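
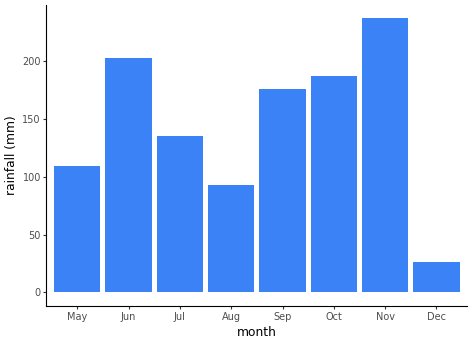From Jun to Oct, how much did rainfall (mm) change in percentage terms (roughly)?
Jun ≈ 200, Oct ≈ 180; (180 − 200) / 200 ≈ -10%.

≈ -10%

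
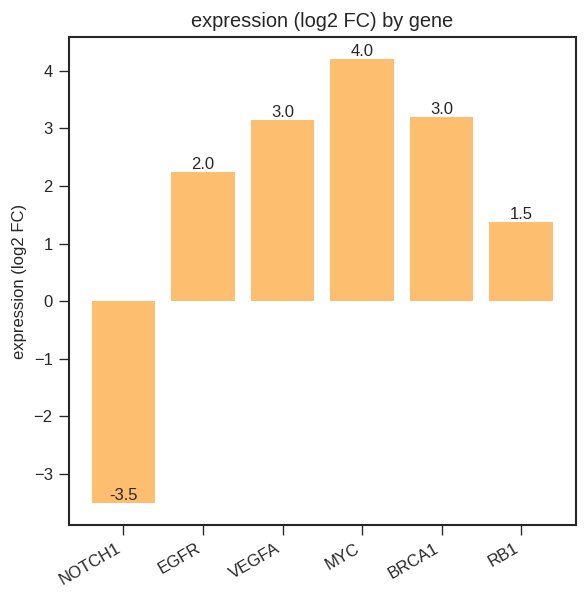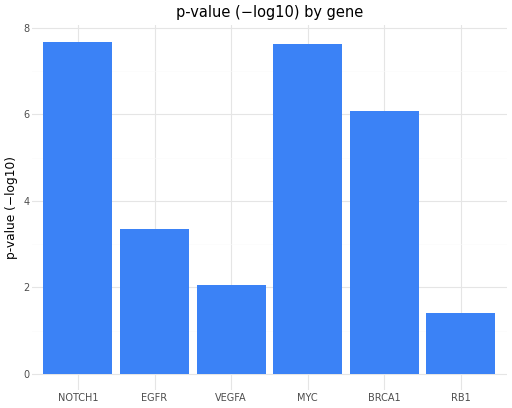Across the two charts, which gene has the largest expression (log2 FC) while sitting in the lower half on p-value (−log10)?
VEGFA

Chart 2 median p-value (−log10) ≈ 5; below-median genes: EGFR, VEGFA, RB1. Among those, VEGFA has the highest expression (log2 FC) (≈ 3).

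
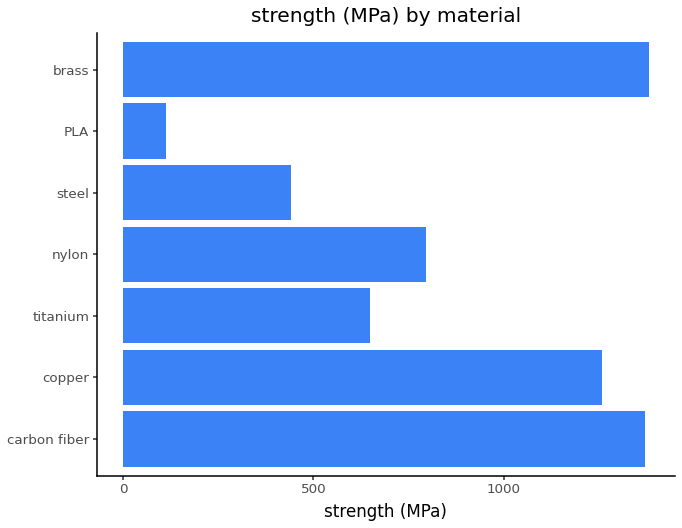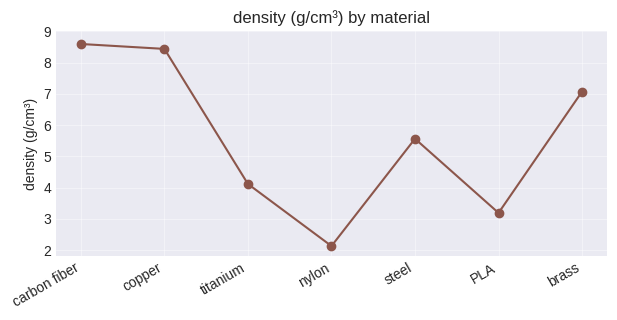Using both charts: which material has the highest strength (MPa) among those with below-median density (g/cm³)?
Chart 2 median density (g/cm³) ≈ 6; below-median materials: titanium, nylon, PLA. Among those, nylon has the highest strength (MPa) (≈ 800).

nylon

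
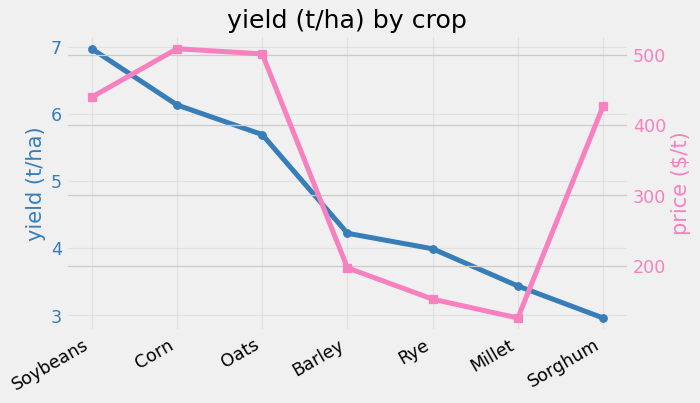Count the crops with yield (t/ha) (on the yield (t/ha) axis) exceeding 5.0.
Above 5.0: Soybeans, Corn, Oats.

3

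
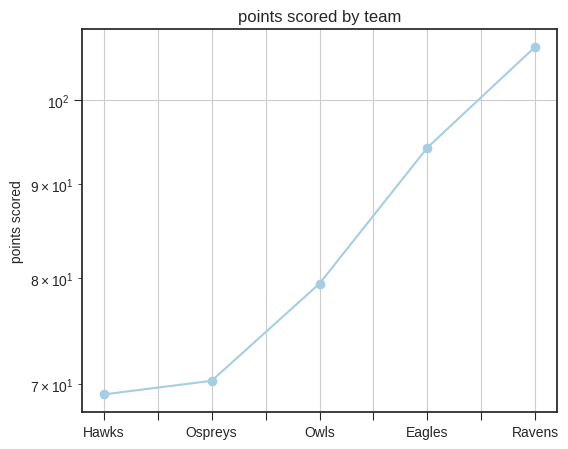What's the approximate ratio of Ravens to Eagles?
≈ 1.11×

Ravens ≈ 105, Eagles ≈ 95; 105/95 ≈ 1.11.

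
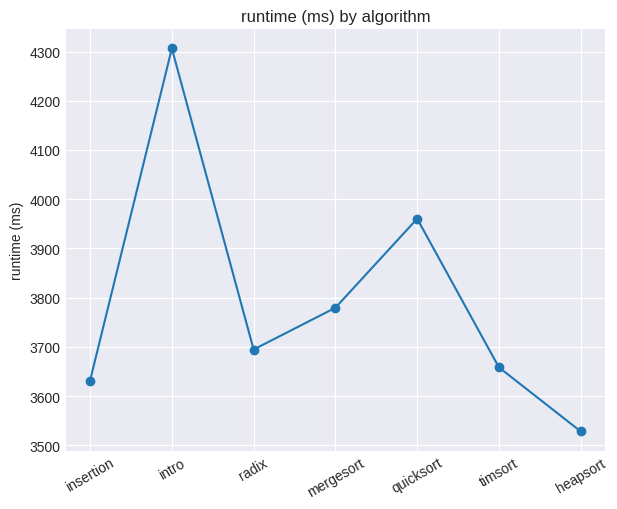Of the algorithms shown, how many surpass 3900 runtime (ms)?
Above 3900: intro, quicksort.

2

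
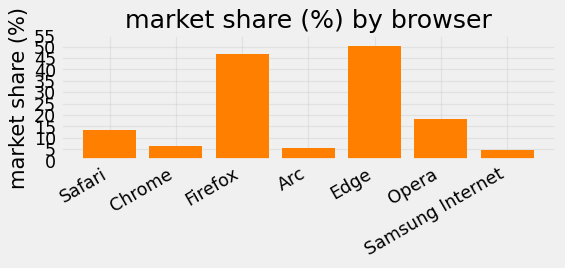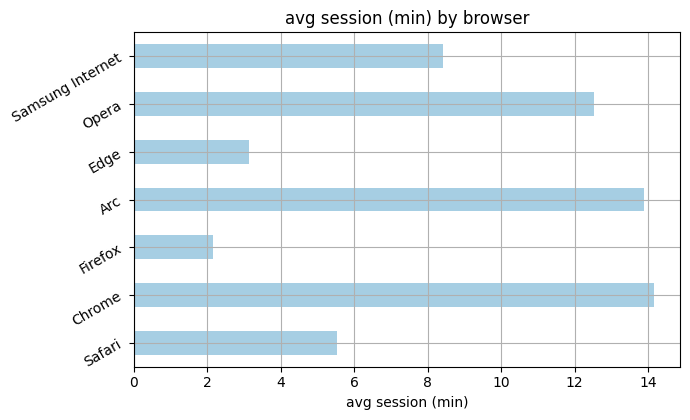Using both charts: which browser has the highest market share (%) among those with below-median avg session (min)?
Edge

Chart 2 median avg session (min) ≈ 8; below-median browsers: Safari, Firefox, Edge. Among those, Edge has the highest market share (%) (≈ 50).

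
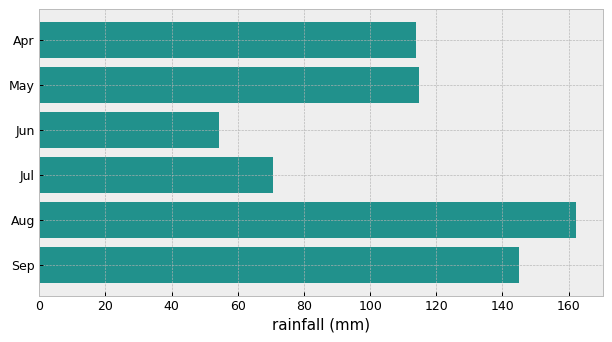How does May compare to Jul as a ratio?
≈ 1.5×

May ≈ 120, Jul ≈ 80; 120/80 ≈ 1.5.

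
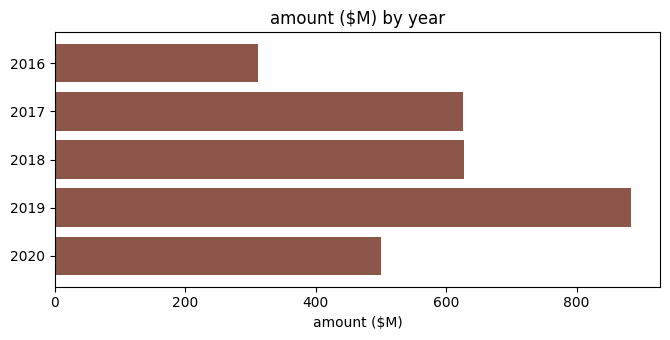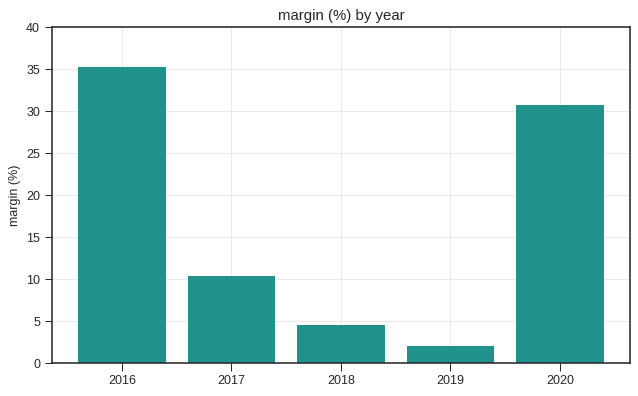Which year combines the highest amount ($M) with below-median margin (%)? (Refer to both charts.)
2019

Chart 2 median margin (%) ≈ 10; below-median years: 2018, 2019. Among those, 2019 has the highest amount ($M) (≈ 900).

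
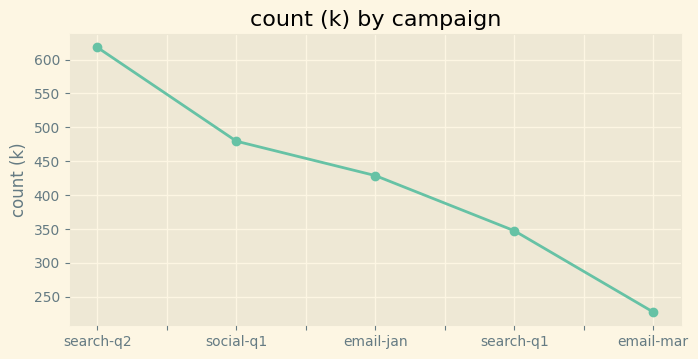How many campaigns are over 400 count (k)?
Above 400: search-q2, social-q1, email-jan.

3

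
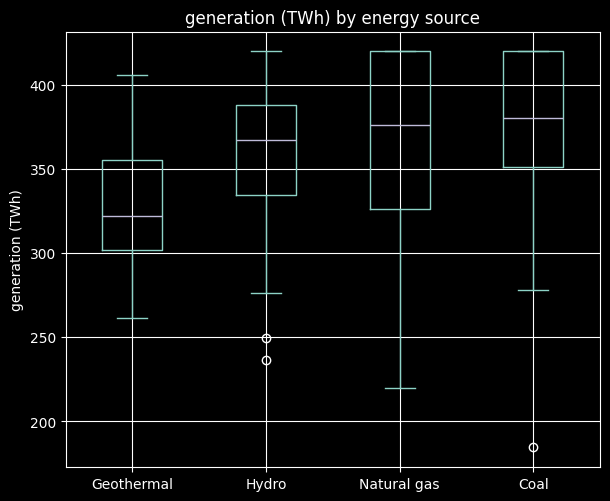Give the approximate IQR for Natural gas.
Q3 ≈ 420, Q1 ≈ 330; IQR ≈ 90.

≈ 90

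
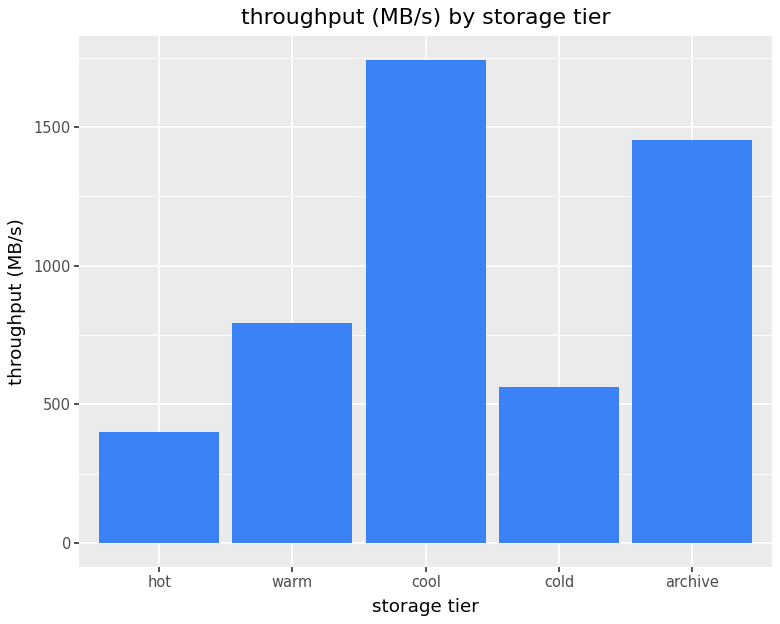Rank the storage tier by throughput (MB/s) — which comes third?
Top 4: cool ≈ 1800, archive ≈ 1400, warm ≈ 800, cold ≈ 600.

warm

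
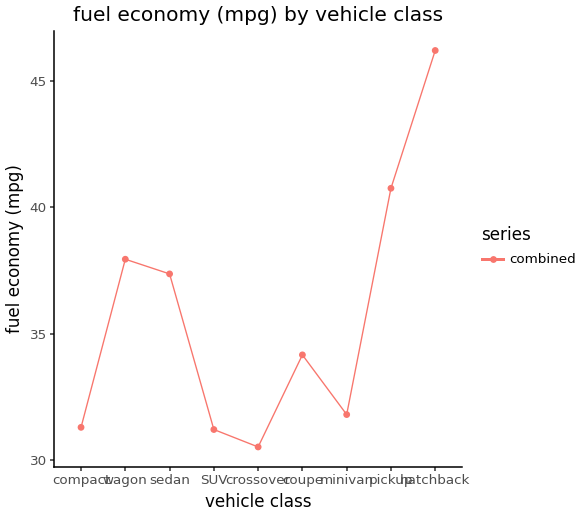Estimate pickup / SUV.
pickup ≈ 40, SUV ≈ 32; 40/32 ≈ 1.25.

≈ 1.25×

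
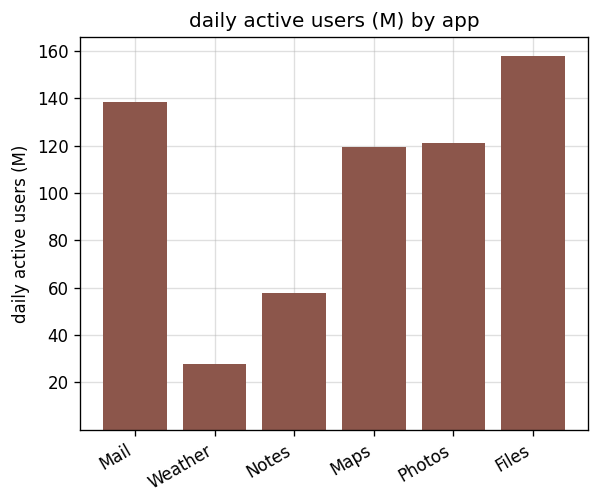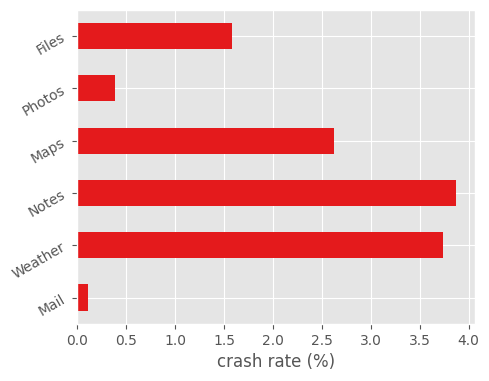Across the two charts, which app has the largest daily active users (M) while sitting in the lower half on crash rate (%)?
Files

Chart 2 median crash rate (%) ≈ 2; below-median apps: Mail, Photos, Files. Among those, Files has the highest daily active users (M) (≈ 160).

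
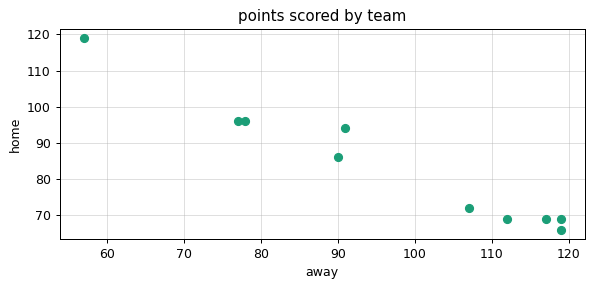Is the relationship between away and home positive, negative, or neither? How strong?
Points are negatively correlated; strong (|r| ≈ 1.0).

negative, strong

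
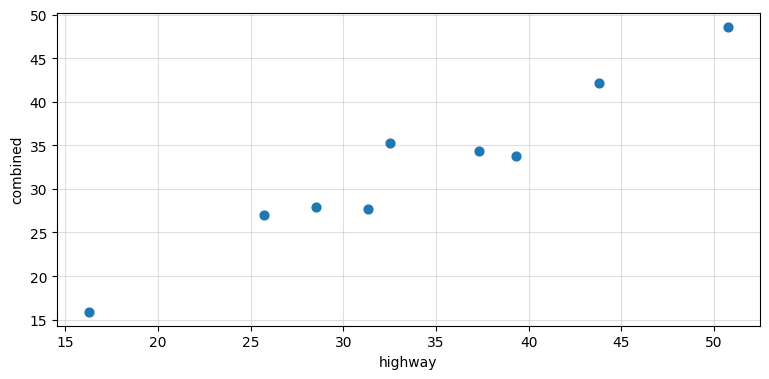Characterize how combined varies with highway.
Points are positively correlated; strong (|r| ≈ 1.0).

positive, strong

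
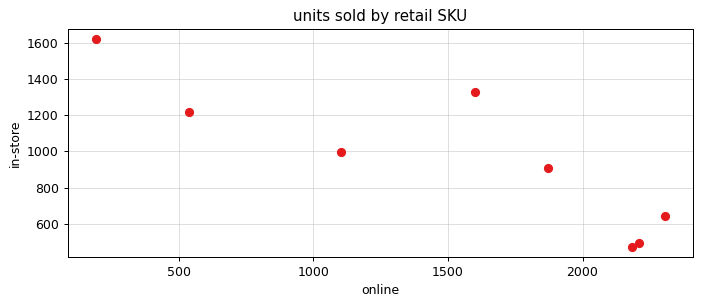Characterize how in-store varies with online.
Points are negatively correlated; strong (|r| ≈ 0.9).

negative, strong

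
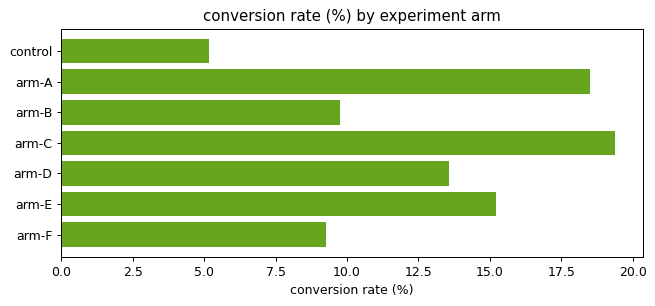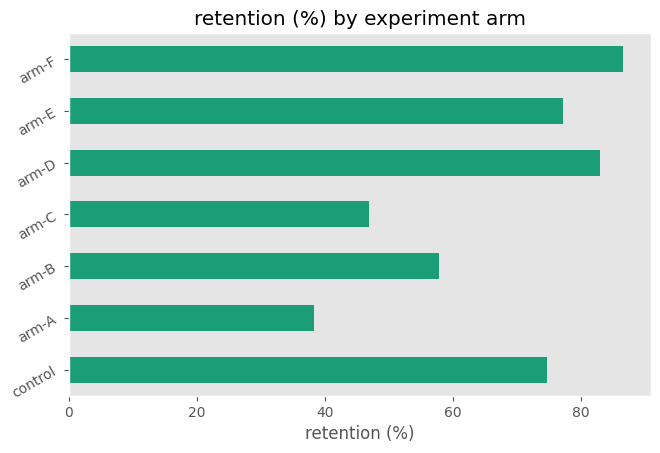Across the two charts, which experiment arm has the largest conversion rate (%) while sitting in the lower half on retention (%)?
arm-C

Chart 2 median retention (%) ≈ 70; below-median experiment arms: arm-A, arm-B, arm-C. Among those, arm-C has the highest conversion rate (%) (≈ 20).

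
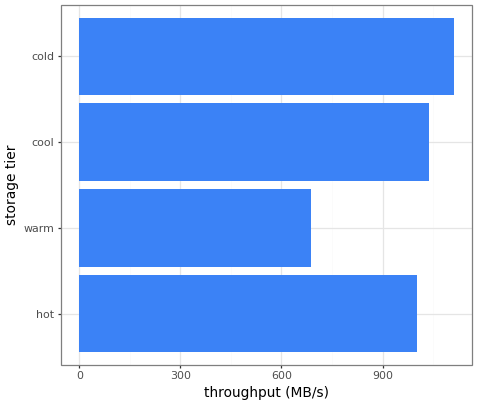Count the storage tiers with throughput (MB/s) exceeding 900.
Above 900: hot, cool, cold.

3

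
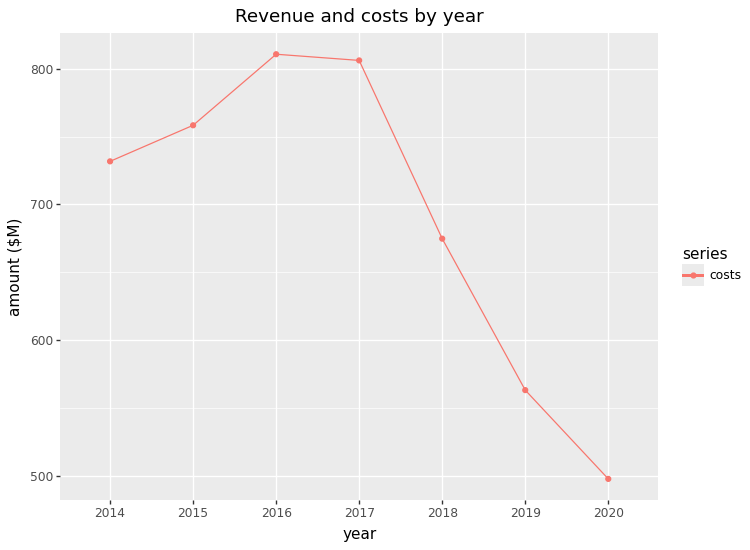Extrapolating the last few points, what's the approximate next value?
Last three: 650, 550, 500 → slope ≈ -75/step → next ≈ 425.

≈ 425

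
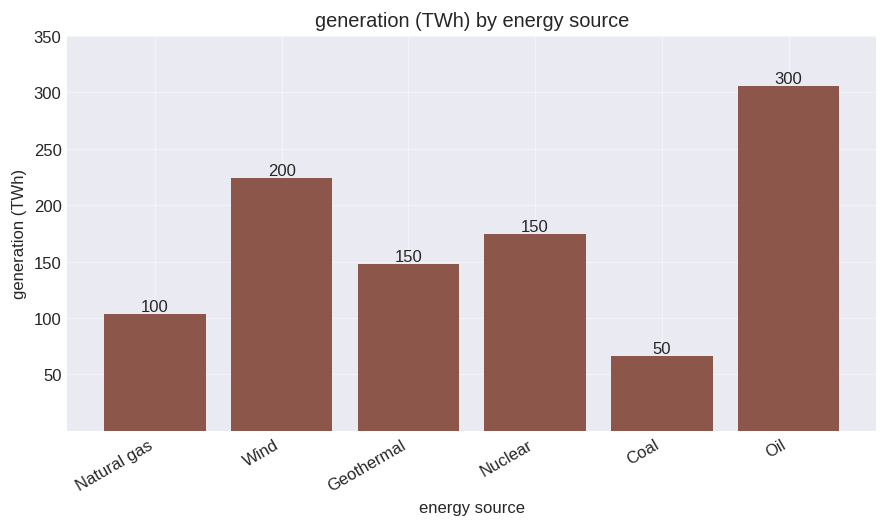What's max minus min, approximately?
≈ 250

Max Oil ≈ 300, min Coal ≈ 50; range ≈ 250.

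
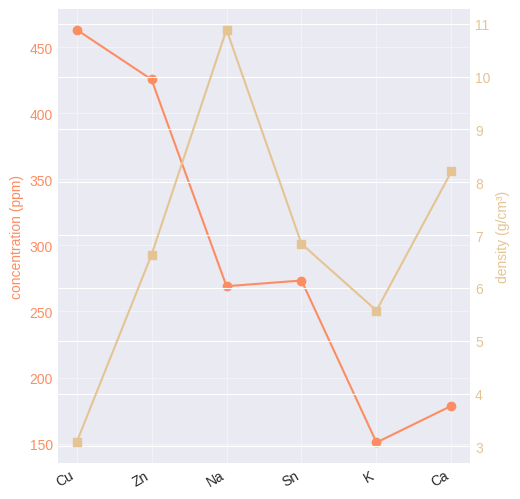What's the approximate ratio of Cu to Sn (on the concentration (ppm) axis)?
Cu ≈ 450, Sn ≈ 250; 450/250 ≈ 1.8.

≈ 1.8×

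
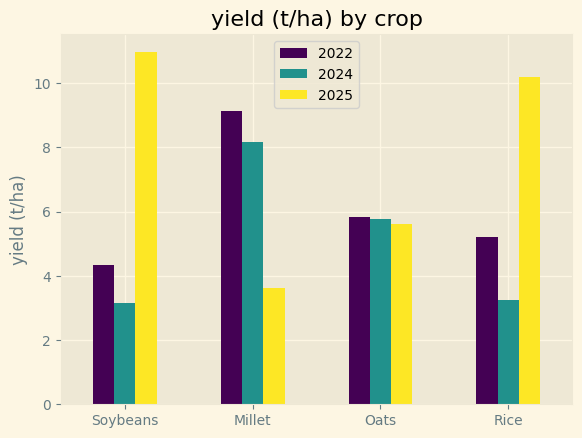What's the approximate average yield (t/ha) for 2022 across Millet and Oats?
(9 + 6) / 2 ≈ 8.

≈ 8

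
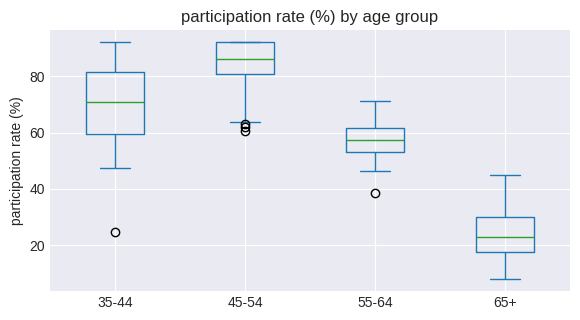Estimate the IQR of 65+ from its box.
≈ 10

Q3 ≈ 30, Q1 ≈ 20; IQR ≈ 10.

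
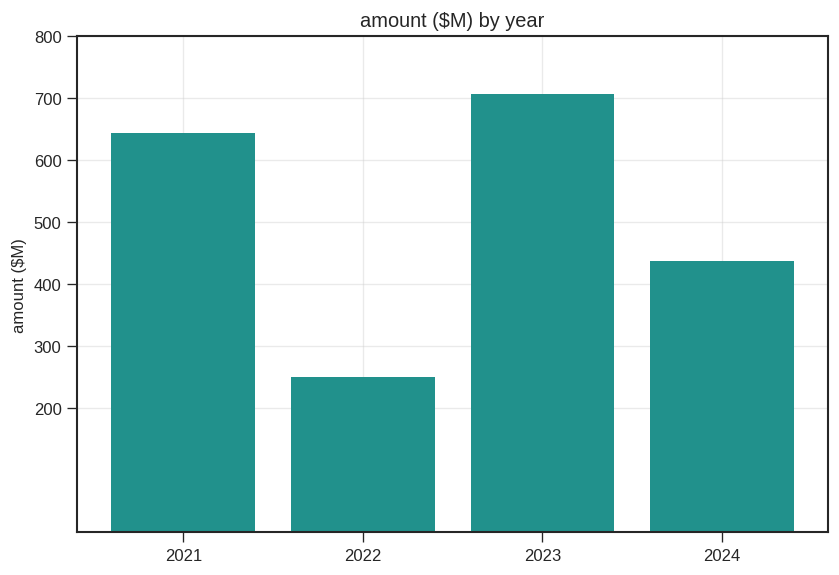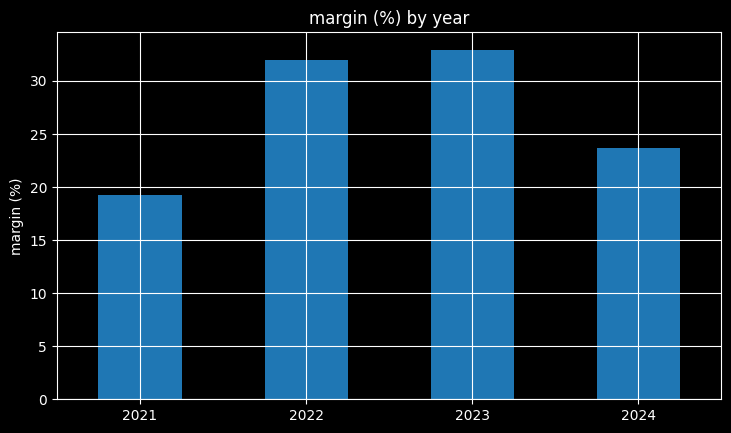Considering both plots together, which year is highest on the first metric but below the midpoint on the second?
Chart 2 median margin (%) ≈ 30; below-median years: 2021, 2024. Among those, 2021 has the highest amount ($M) (≈ 600).

2021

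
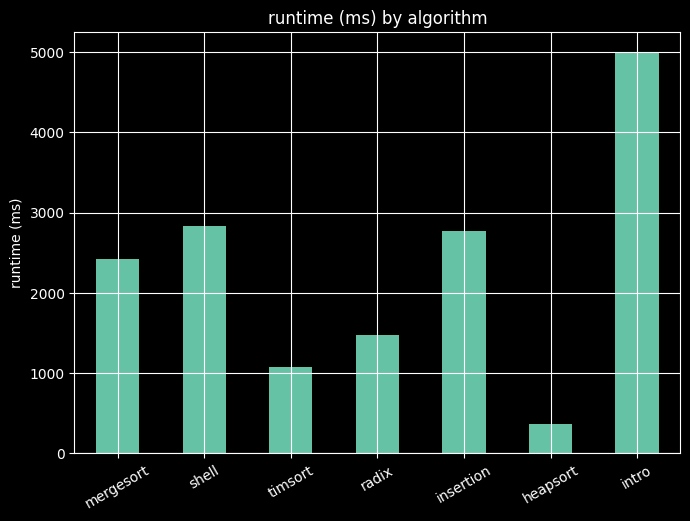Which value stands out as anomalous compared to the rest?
intro ≈ 5000; the rest sit between ≈ 500 and ≈ 3000.

intro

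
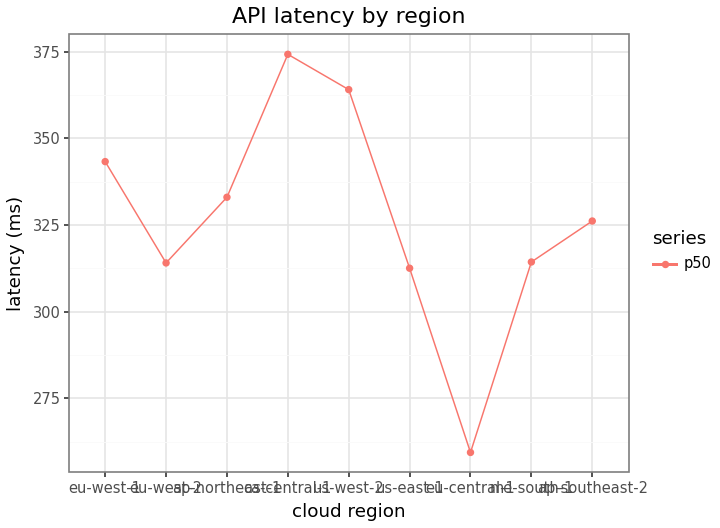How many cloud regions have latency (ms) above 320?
Above 320: eu-west-1, ap-northeast-1, ca-central-1, us-west-2, ap-southeast-2.

5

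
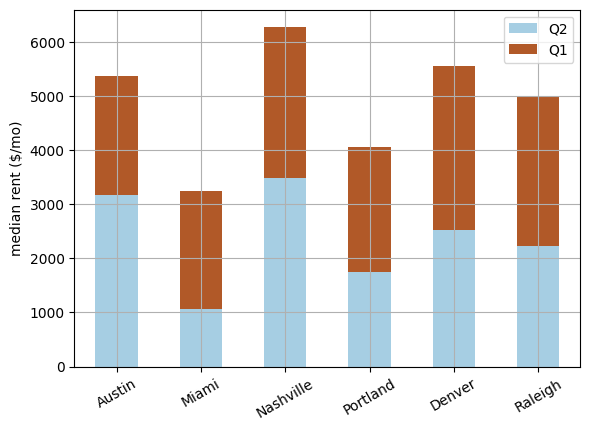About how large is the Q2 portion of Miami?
Q2 top ≈ 1000, bottom ≈ 0; segment ≈ 1000.

≈ 1000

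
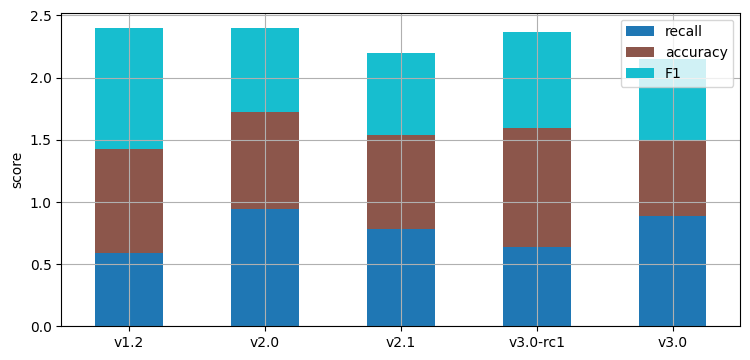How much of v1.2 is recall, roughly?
≈ 0.5

recall top ≈ 0.5, bottom ≈ 0.0; segment ≈ 0.5.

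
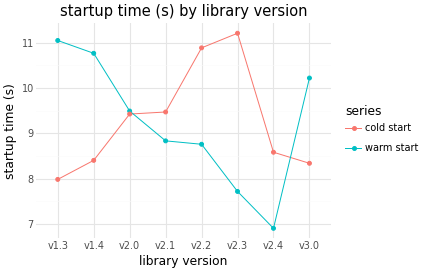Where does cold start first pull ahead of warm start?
v2.1

v2.0: cold start ≈ 9.5 vs warm start ≈ 9.5 (not yet); v2.1: cold start ≈ 9.5 vs warm start ≈ 9.0 (first crossover).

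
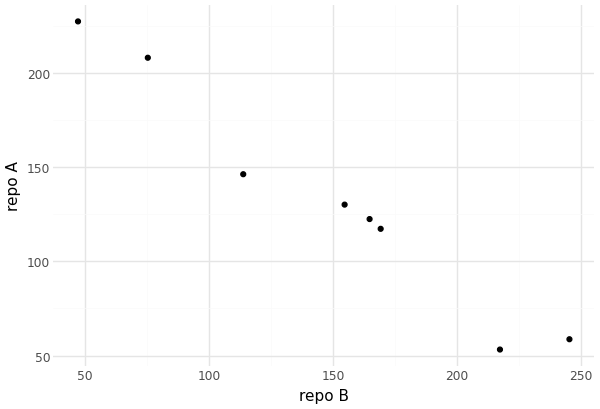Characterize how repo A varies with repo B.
Points are negatively correlated; strong (|r| ≈ 1.0).

negative, strong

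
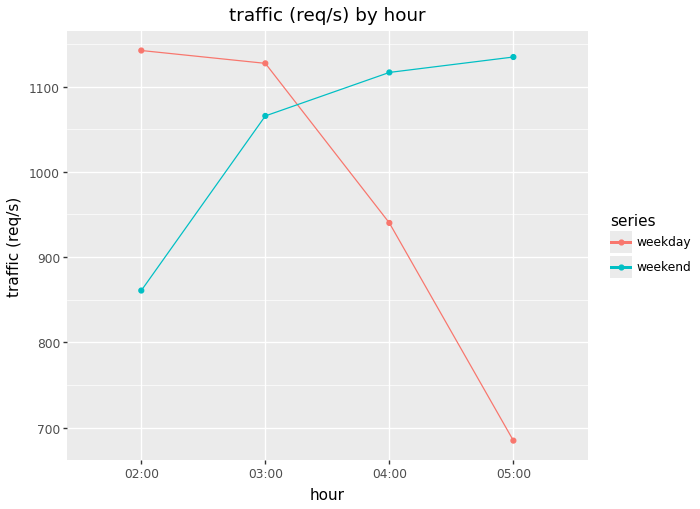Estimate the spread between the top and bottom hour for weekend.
Max 05:00 ≈ 1150, min 02:00 ≈ 850; range ≈ 300.

≈ 300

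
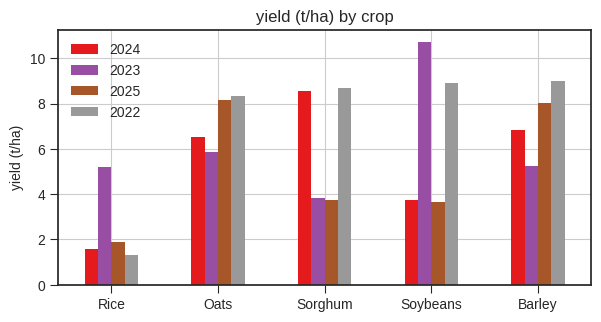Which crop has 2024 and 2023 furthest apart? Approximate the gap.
Soybeans: 2024 ≈ 4, 2023 ≈ 11 → gap ≈ 7. Next-largest (Sorghum) is only ≈ 5.

Soybeans, ≈ 7 t/ha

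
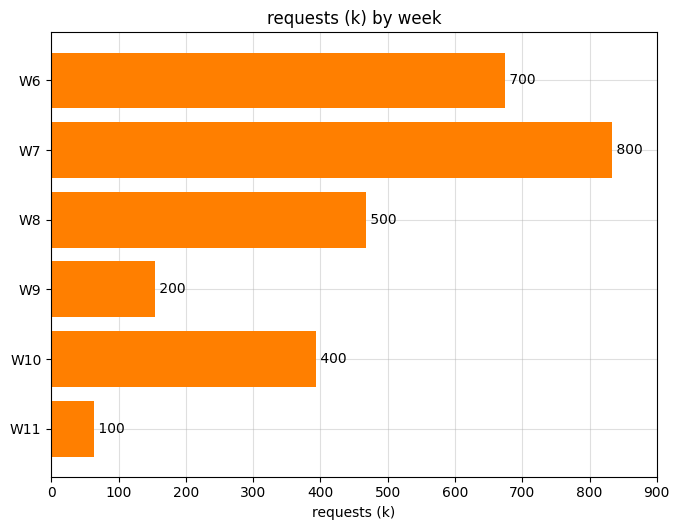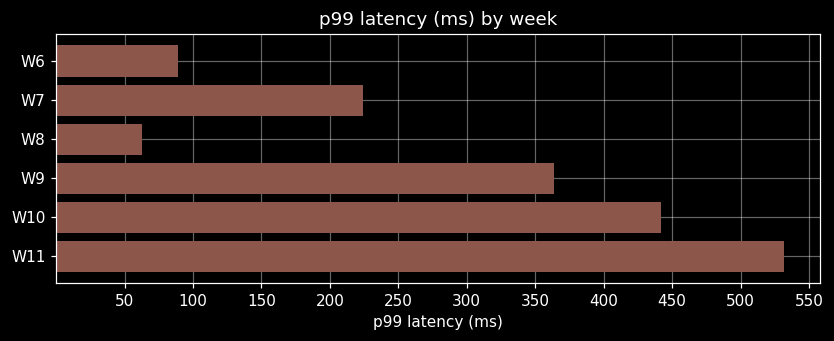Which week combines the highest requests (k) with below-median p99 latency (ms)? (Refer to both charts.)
Chart 2 median p99 latency (ms) ≈ 300; below-median weeks: W6, W7, W8. Among those, W7 has the highest requests (k) (≈ 800).

W7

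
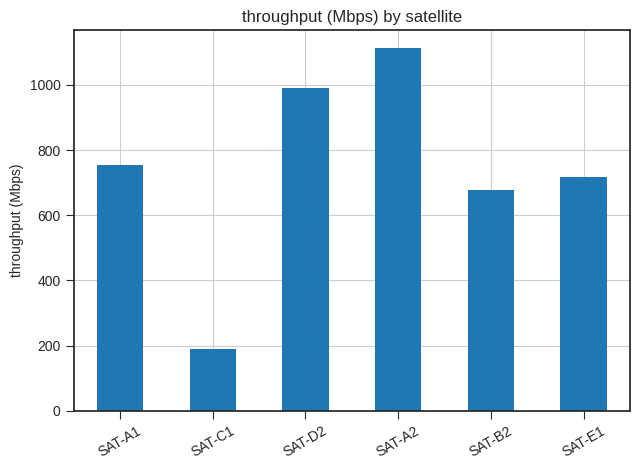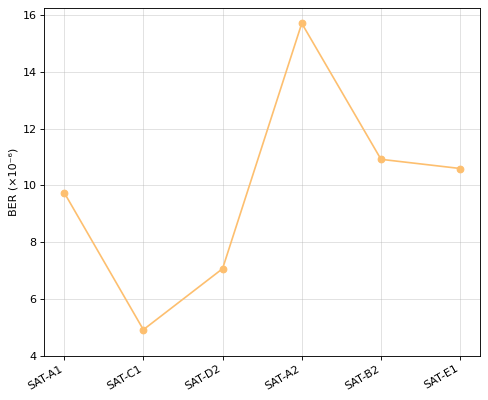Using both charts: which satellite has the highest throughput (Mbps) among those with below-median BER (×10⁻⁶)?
SAT-D2

Chart 2 median BER (×10⁻⁶) ≈ 10; below-median satellites: SAT-A1, SAT-C1, SAT-D2. Among those, SAT-D2 has the highest throughput (Mbps) (≈ 1000).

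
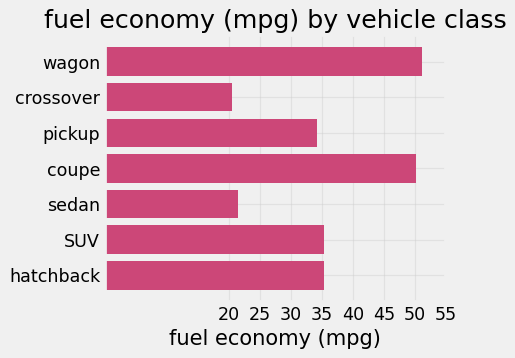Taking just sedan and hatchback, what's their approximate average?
(20 + 35) / 2 ≈ 28.

≈ 28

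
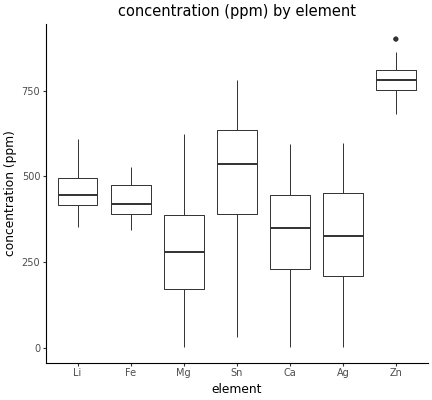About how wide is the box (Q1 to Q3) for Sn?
≈ 250

Q3 ≈ 650, Q1 ≈ 400; IQR ≈ 250.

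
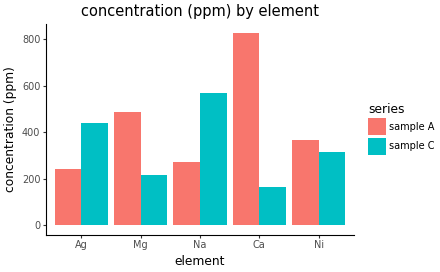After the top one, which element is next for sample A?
Top 3 for sample A: Ca ≈ 800, Mg ≈ 500, Ni ≈ 400.

Mg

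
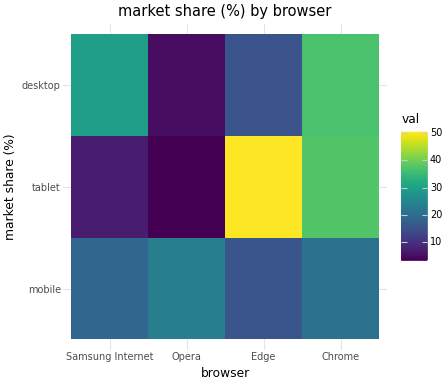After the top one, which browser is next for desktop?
Samsung Internet

Top 3 for desktop: Chrome ≈ 35, Samsung Internet ≈ 30, Edge ≈ 15.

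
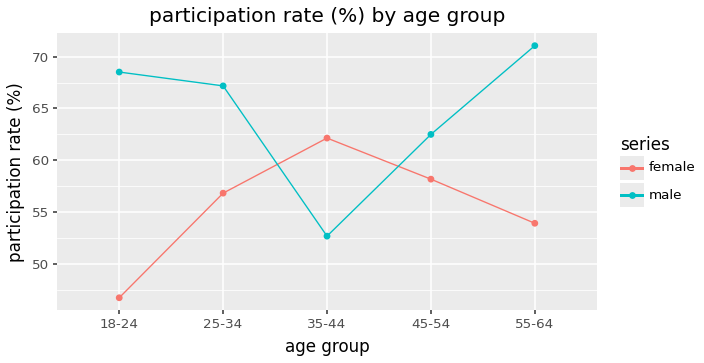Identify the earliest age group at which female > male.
25-34: female ≈ 55 vs male ≈ 65 (not yet); 35-44: female ≈ 60 vs male ≈ 55 (first crossover).

35-44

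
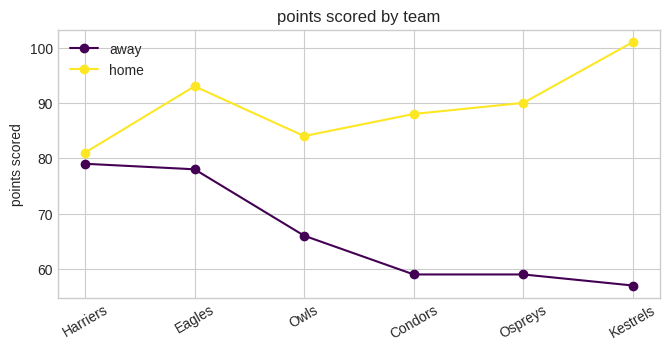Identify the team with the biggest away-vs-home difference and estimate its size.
Kestrels, ≈ 45

Kestrels: away ≈ 55, home ≈ 100 → gap ≈ 45. Next-largest (Ospreys) is only ≈ 30.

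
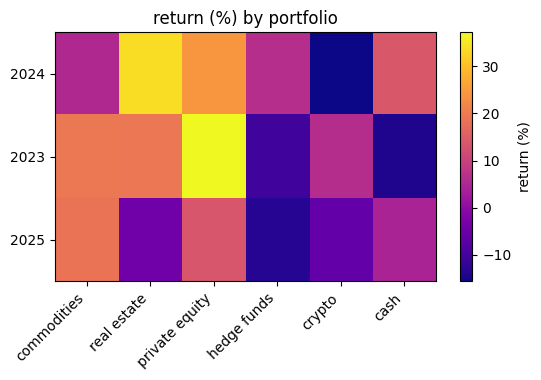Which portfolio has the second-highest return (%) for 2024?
private equity

Top 3 for 2024: real estate ≈ 35, private equity ≈ 25, cash ≈ 15.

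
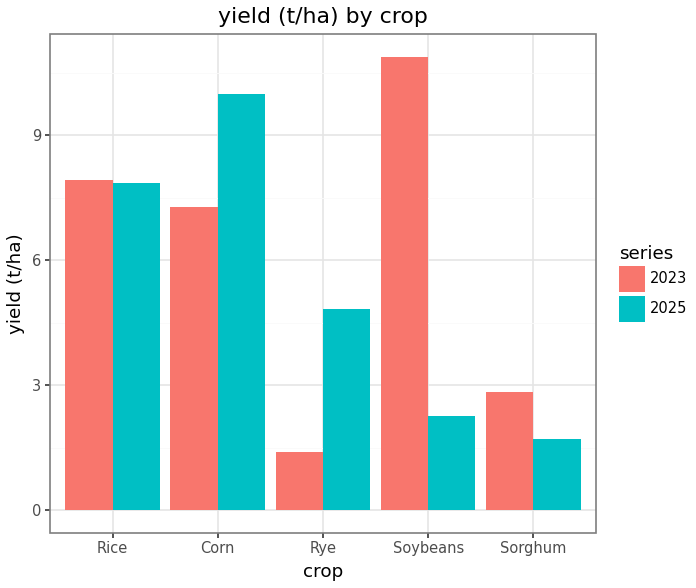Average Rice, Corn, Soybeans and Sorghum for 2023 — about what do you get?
(8 + 7 + 11 + 3) / 4 ≈ 7.

≈ 7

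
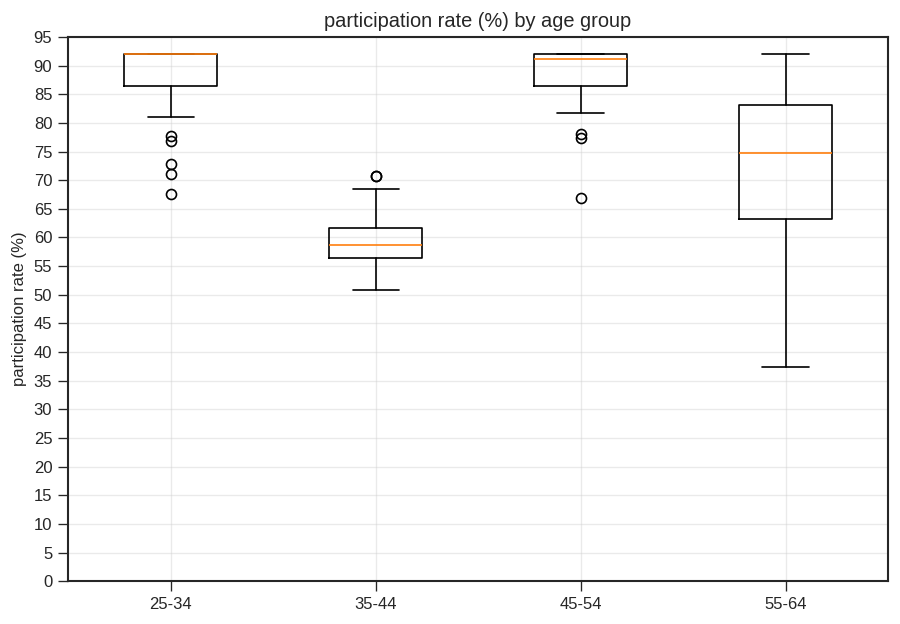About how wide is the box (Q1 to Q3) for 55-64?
≈ 20

Q3 ≈ 85, Q1 ≈ 65; IQR ≈ 20.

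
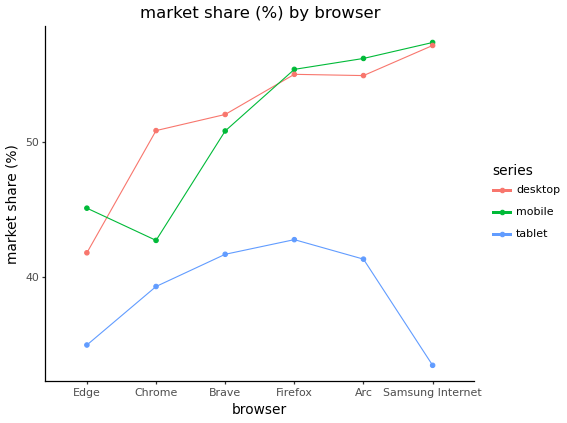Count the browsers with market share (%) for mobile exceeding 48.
Above 48: Brave, Firefox, Arc, Samsung Internet.

4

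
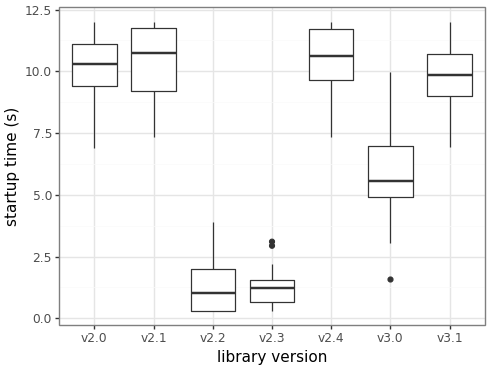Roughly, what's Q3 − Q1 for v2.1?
Q3 ≈ 12, Q1 ≈ 9; IQR ≈ 3.

≈ 3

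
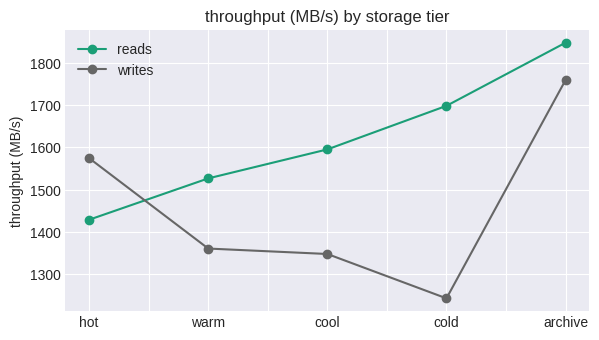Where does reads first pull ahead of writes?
hot: reads ≈ 1400 vs writes ≈ 1600 (not yet); warm: reads ≈ 1500 vs writes ≈ 1400 (first crossover).

warm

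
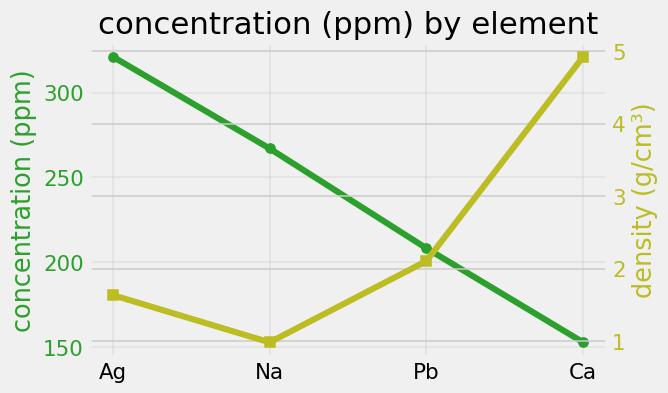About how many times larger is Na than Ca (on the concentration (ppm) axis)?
Na ≈ 260, Ca ≈ 160; 260/160 ≈ 1.62.

≈ 1.62×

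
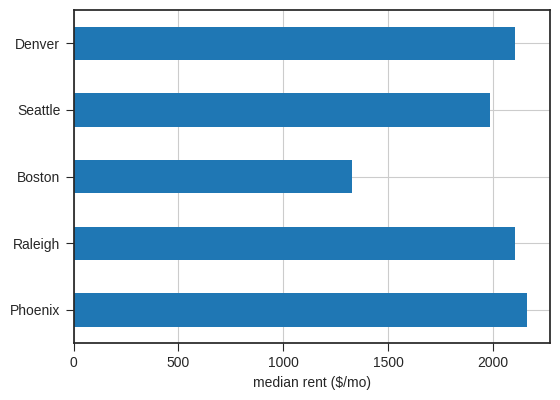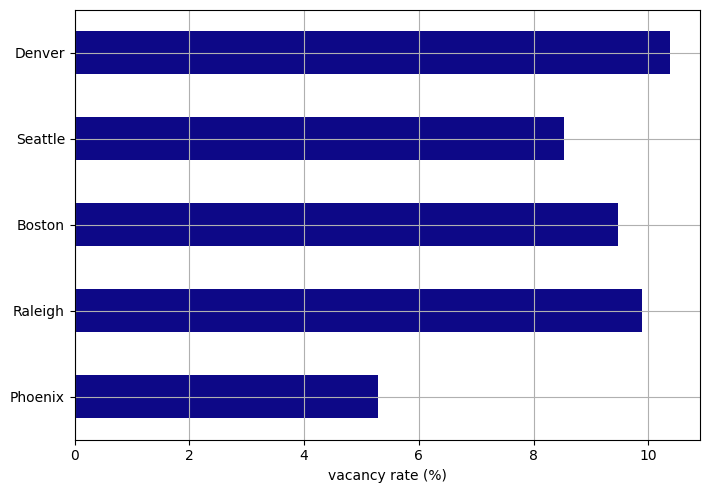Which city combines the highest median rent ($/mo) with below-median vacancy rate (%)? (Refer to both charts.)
Phoenix

Chart 2 median vacancy rate (%) ≈ 9; below-median cities: Phoenix, Seattle. Among those, Phoenix has the highest median rent ($/mo) (≈ 2200).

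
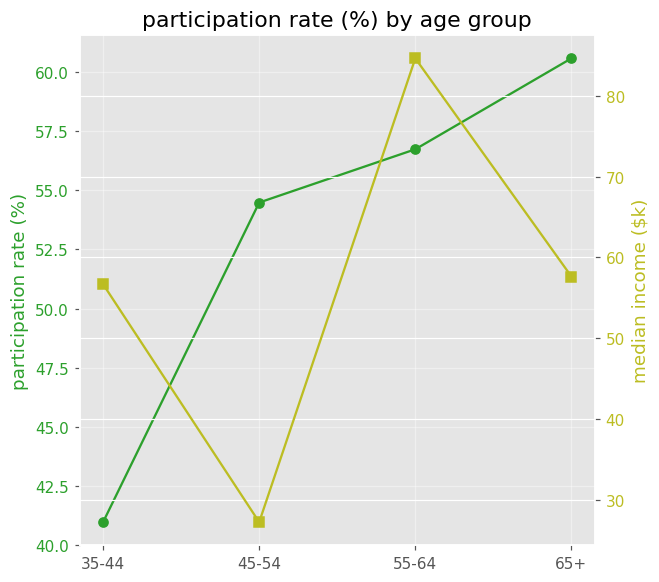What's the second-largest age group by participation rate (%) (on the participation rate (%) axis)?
Top 3 (on the participation rate (%) axis): 65+ ≈ 60, 55-64 ≈ 56, 45-54 ≈ 54.

55-64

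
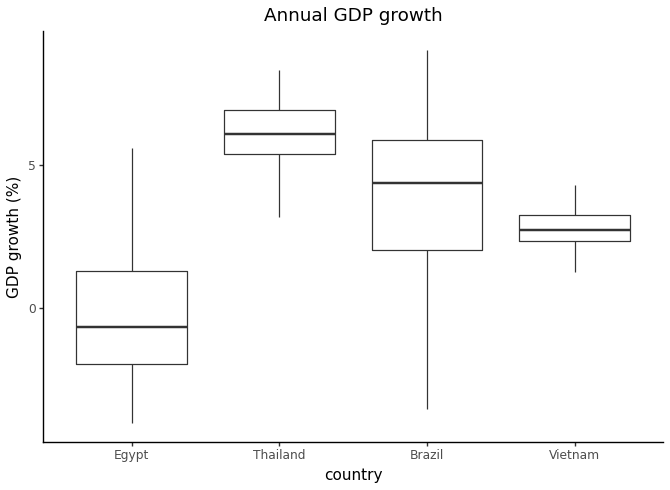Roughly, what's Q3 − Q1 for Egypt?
Q3 ≈ 1, Q1 ≈ -2; IQR ≈ 3.

≈ 3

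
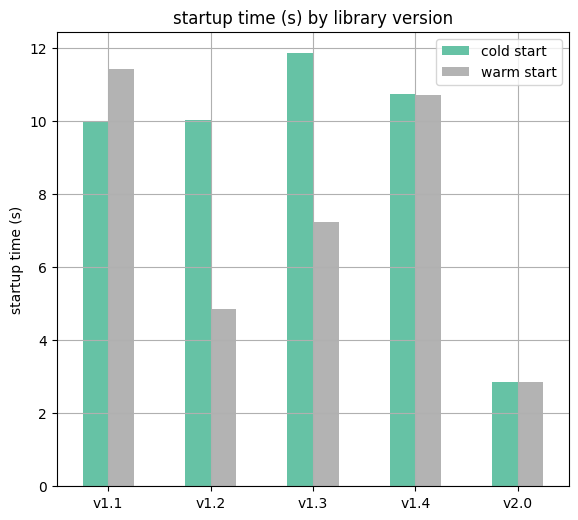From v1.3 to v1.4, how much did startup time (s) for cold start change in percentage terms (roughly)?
≈ -8.3%

v1.3 ≈ 12, v1.4 ≈ 11; (11 − 12) / 12 ≈ -8.3%.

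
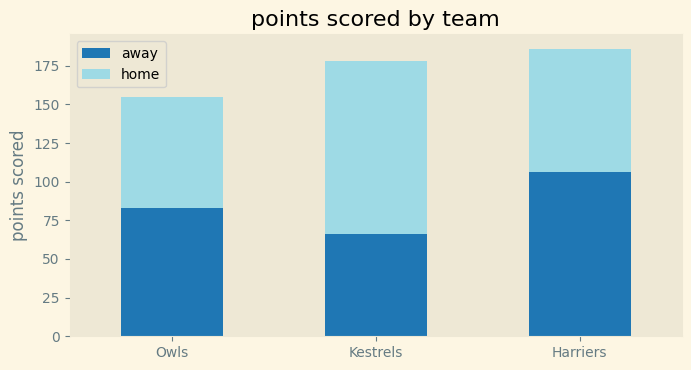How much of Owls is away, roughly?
≈ 80

away top ≈ 80, bottom ≈ 0; segment ≈ 80.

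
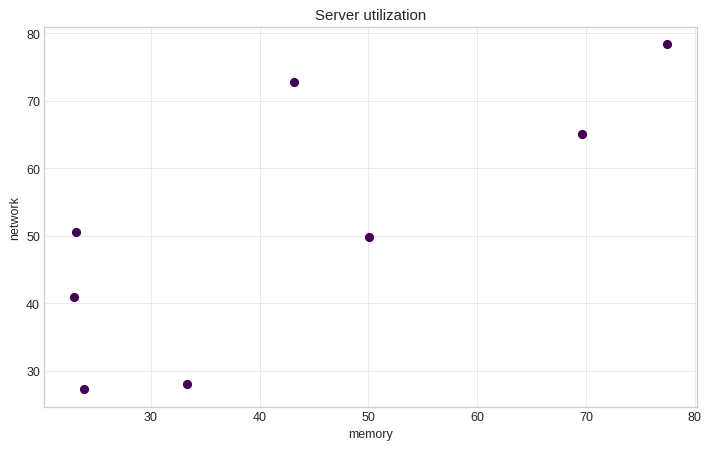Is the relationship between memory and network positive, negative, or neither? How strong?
positive, strong

Points are positively correlated; strong (|r| ≈ 0.8).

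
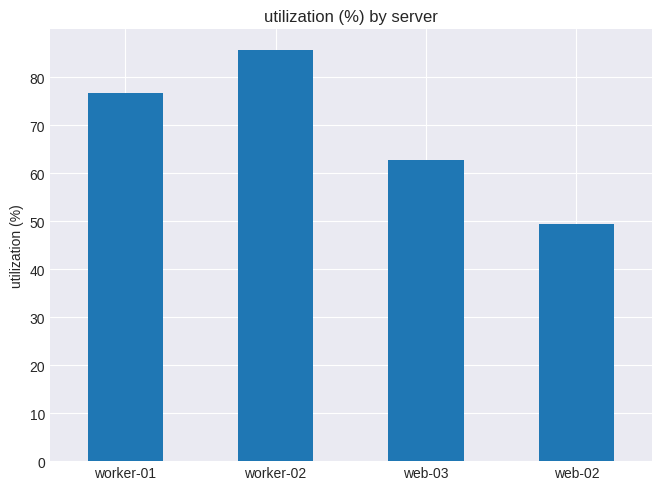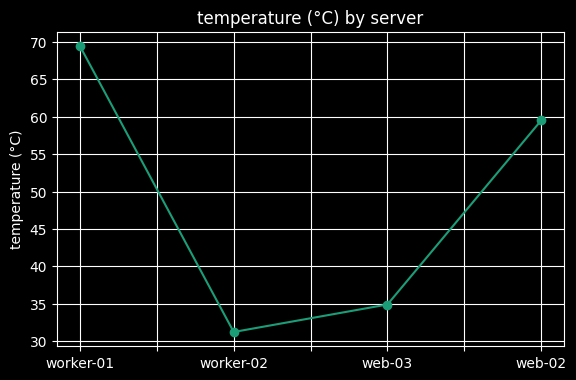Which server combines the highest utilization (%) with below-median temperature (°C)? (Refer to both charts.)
worker-02

Chart 2 median temperature (°C) ≈ 50; below-median servers: worker-02, web-03. Among those, worker-02 has the highest utilization (%) (≈ 90).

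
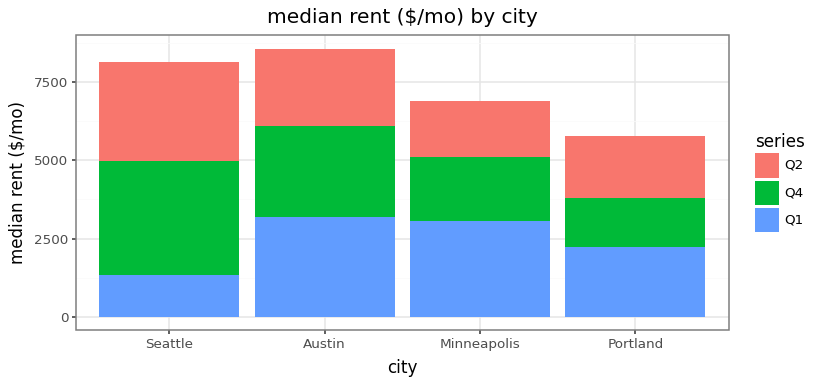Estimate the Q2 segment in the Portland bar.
≈ 2000

Q2 top ≈ 6000, bottom ≈ 4000; segment ≈ 2000.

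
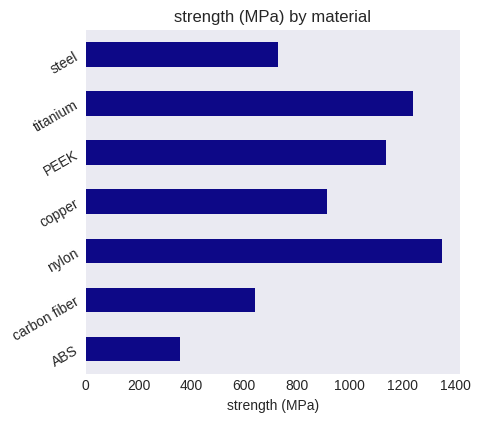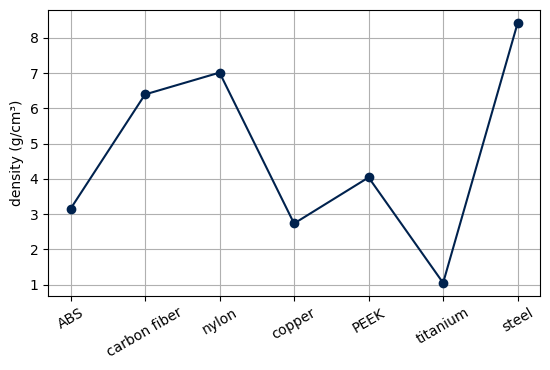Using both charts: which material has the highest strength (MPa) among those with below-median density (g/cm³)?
Chart 2 median density (g/cm³) ≈ 4; below-median materials: ABS, copper, titanium. Among those, titanium has the highest strength (MPa) (≈ 1200).

titanium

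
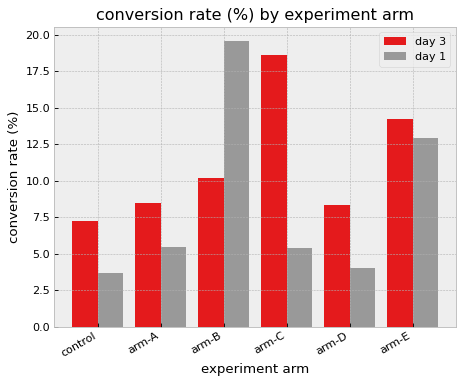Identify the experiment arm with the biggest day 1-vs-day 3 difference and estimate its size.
arm-C: day 1 ≈ 6, day 3 ≈ 18 → gap ≈ 12. Next-largest (arm-B) is only ≈ 10.

arm-C, ≈ 12 %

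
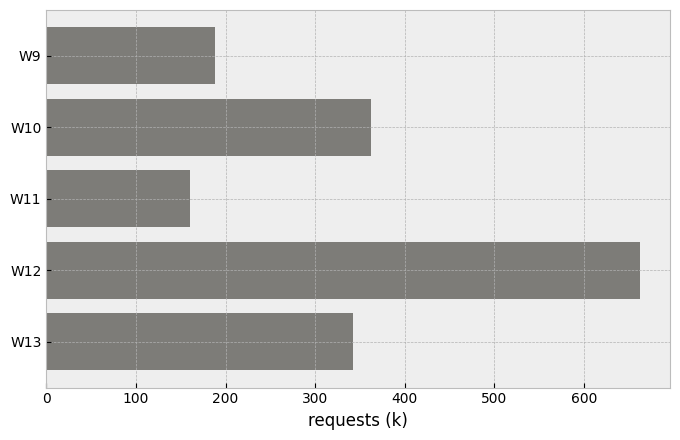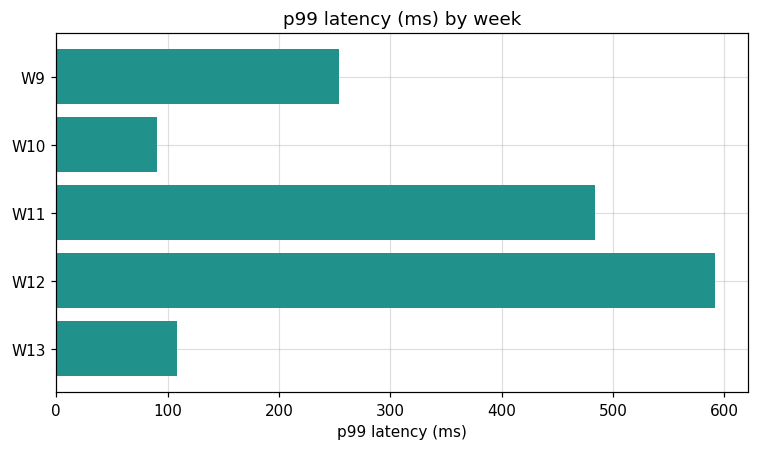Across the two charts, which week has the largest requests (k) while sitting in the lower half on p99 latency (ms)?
W10

Chart 2 median p99 latency (ms) ≈ 300; below-median weeks: W10, W13. Among those, W10 has the highest requests (k) (≈ 400).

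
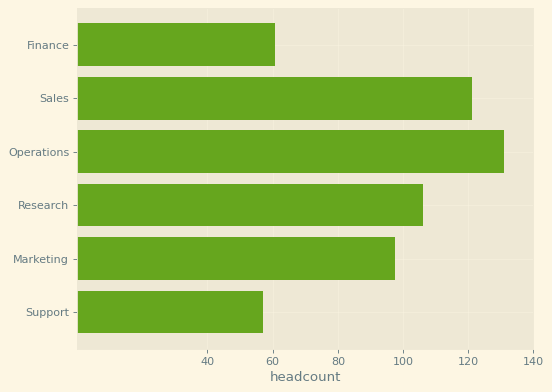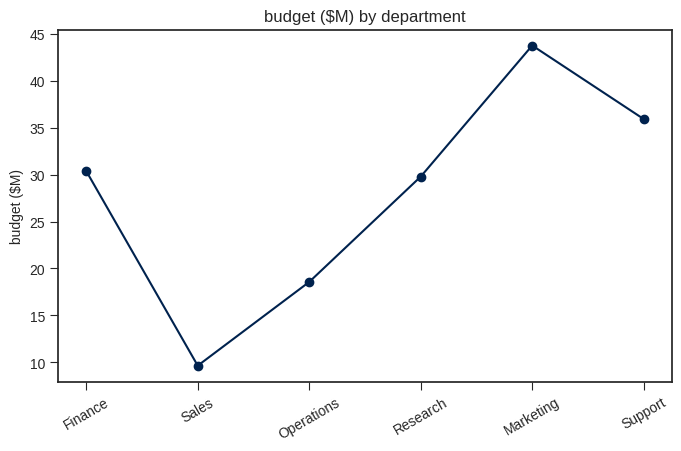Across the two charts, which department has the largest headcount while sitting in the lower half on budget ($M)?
Operations

Chart 2 median budget ($M) ≈ 30; below-median departments: Sales, Operations, Research. Among those, Operations has the highest headcount (≈ 140).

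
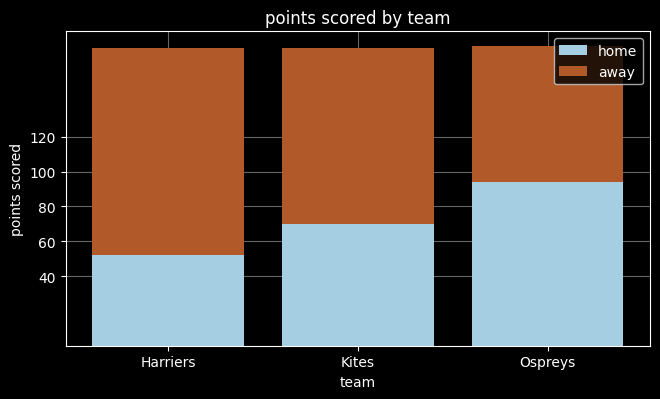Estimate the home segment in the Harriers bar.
≈ 60

home top ≈ 60, bottom ≈ 0; segment ≈ 60.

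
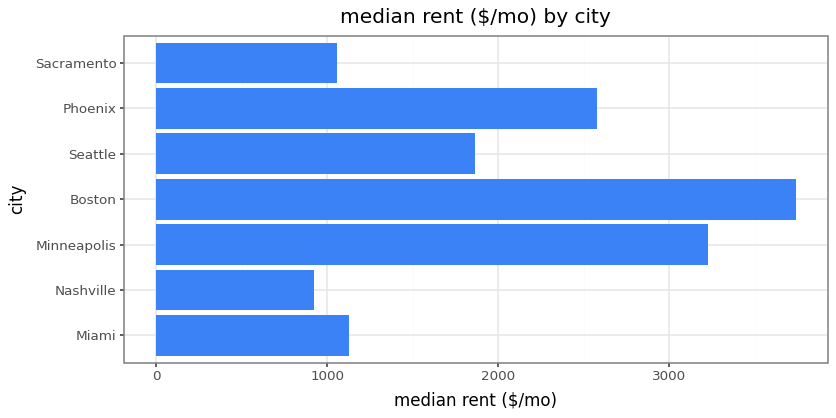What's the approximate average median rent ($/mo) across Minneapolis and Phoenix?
≈ 2750

(3000 + 2500) / 2 ≈ 2750.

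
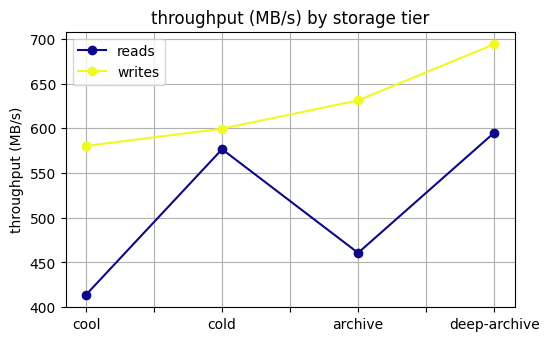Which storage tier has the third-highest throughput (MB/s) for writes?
Top 4 for writes: deep-archive ≈ 700, archive ≈ 625, cold ≈ 600, cool ≈ 575.

cold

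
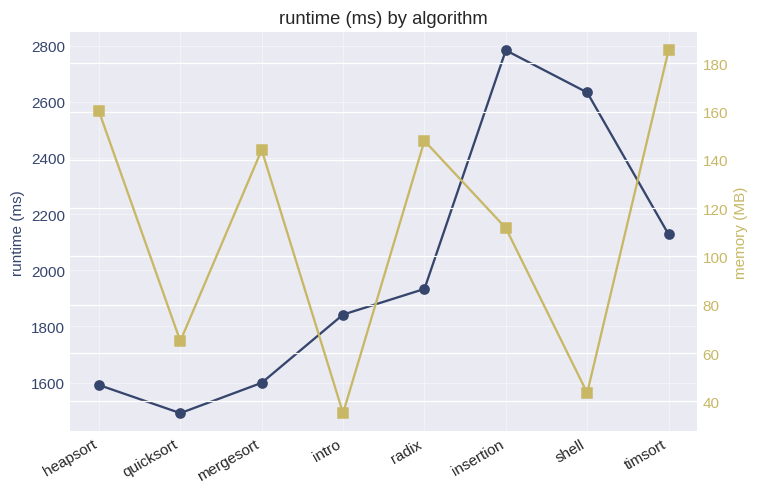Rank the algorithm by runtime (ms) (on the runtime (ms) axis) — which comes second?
Top 3 (on the runtime (ms) axis): insertion ≈ 2800, shell ≈ 2600, timsort ≈ 2200.

shell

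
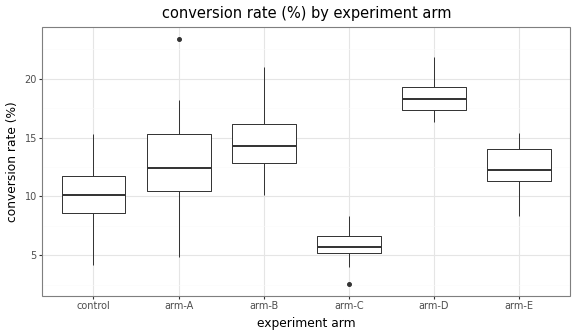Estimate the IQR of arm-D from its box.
≈ 2

Q3 ≈ 20, Q1 ≈ 18; IQR ≈ 2.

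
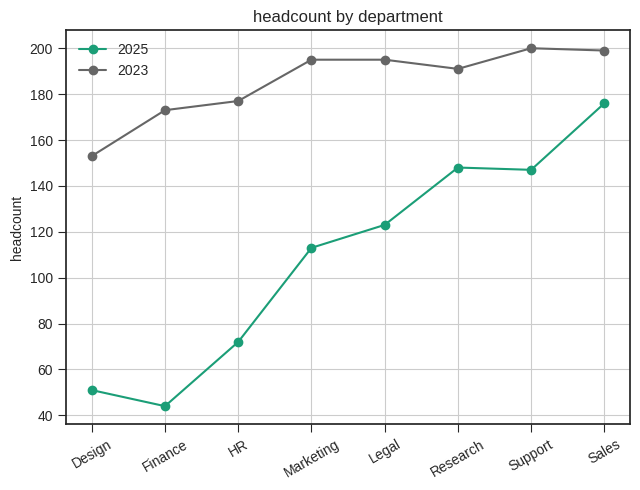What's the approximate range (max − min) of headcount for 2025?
Max Sales ≈ 180, min Finance ≈ 40; range ≈ 140.

≈ 140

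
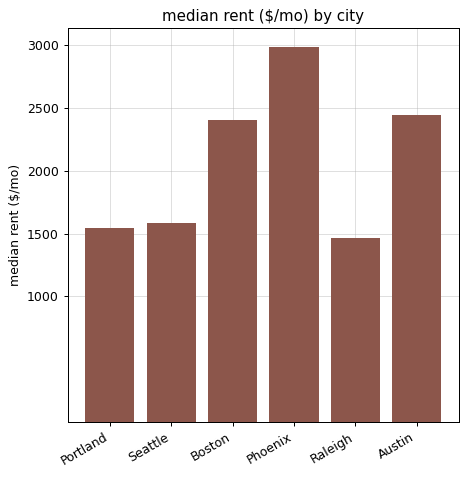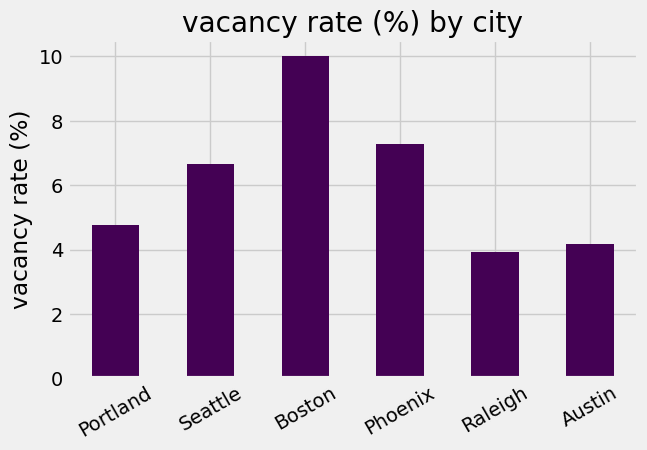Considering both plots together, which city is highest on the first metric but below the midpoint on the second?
Austin

Chart 2 median vacancy rate (%) ≈ 6; below-median cities: Portland, Raleigh, Austin. Among those, Austin has the highest median rent ($/mo) (≈ 2500).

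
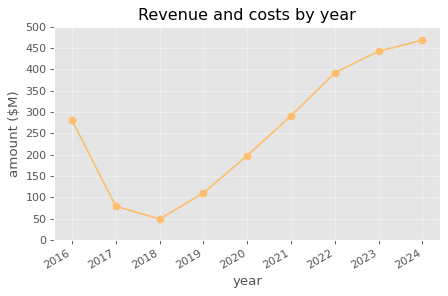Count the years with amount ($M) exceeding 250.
Above 250: 2016, 2021, 2022, 2023, 2024.

5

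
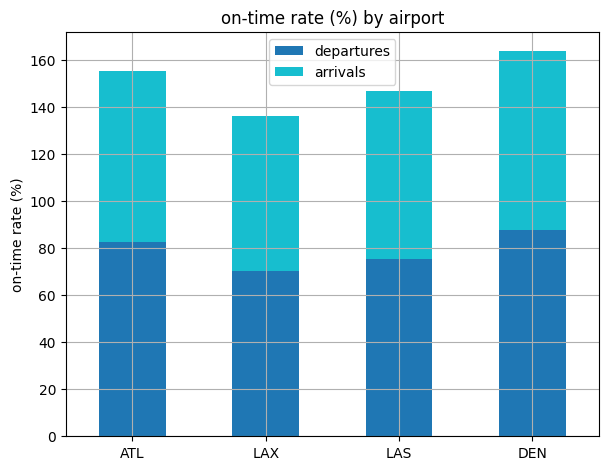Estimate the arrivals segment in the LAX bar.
≈ 60

arrivals top ≈ 140, bottom ≈ 80; segment ≈ 60.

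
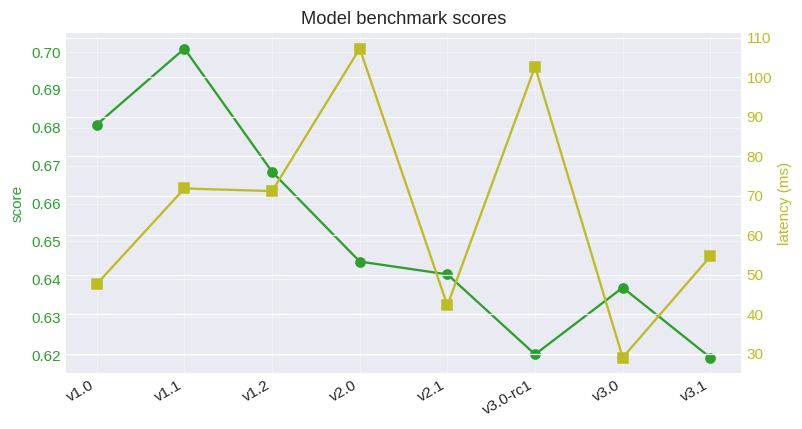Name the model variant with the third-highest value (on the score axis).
v1.2

Top 4 (on the score axis): v1.1 ≈ 0.70, v1.0 ≈ 0.68, v1.2 ≈ 0.67, v2.0 ≈ 0.64.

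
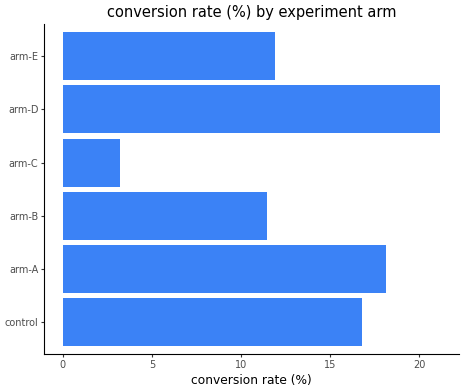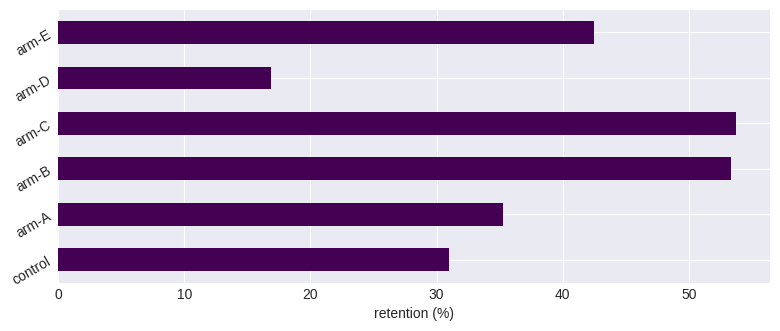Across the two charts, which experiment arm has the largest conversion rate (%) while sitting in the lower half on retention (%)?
Chart 2 median retention (%) ≈ 40; below-median experiment arms: control, arm-A, arm-D. Among those, arm-D has the highest conversion rate (%) (≈ 22).

arm-D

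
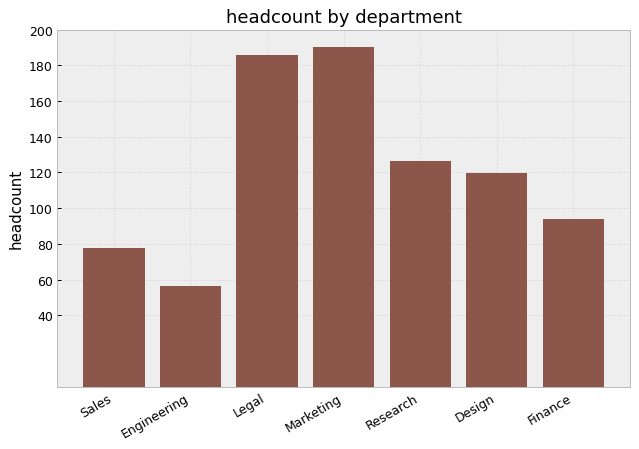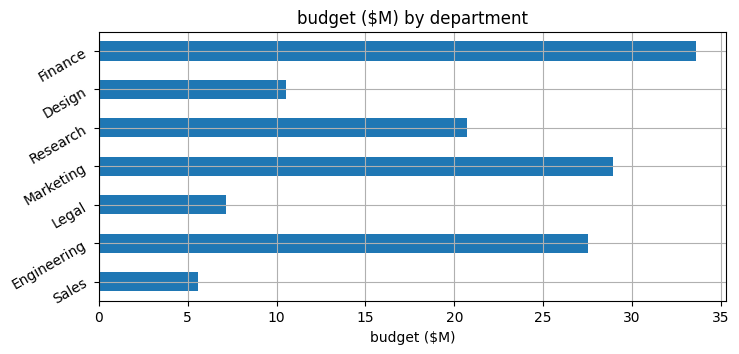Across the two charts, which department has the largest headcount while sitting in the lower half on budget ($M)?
Legal

Chart 2 median budget ($M) ≈ 20; below-median departments: Sales, Legal, Design. Among those, Legal has the highest headcount (≈ 180).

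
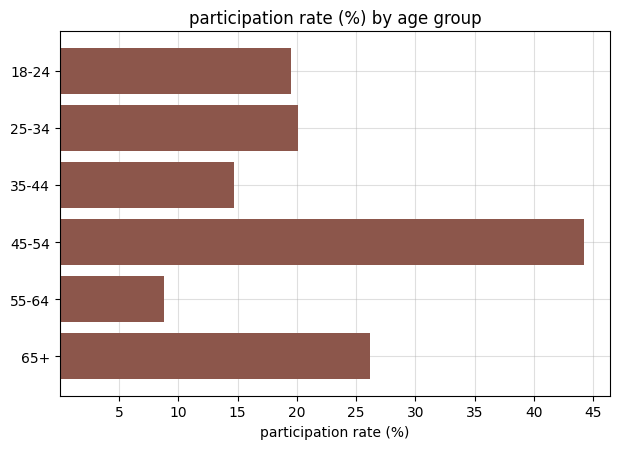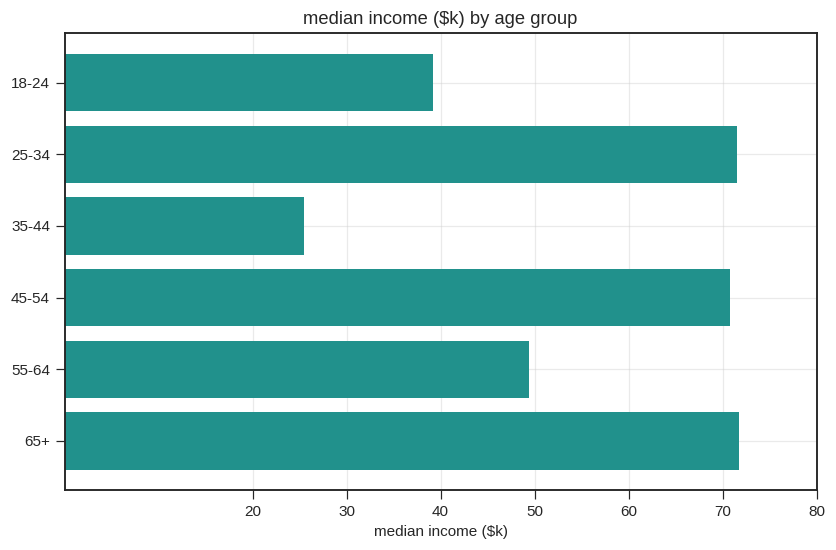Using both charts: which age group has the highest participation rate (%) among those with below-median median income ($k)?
18-24

Chart 2 median median income ($k) ≈ 60; below-median age groups: 18-24, 35-44, 55-64. Among those, 18-24 has the highest participation rate (%) (≈ 20).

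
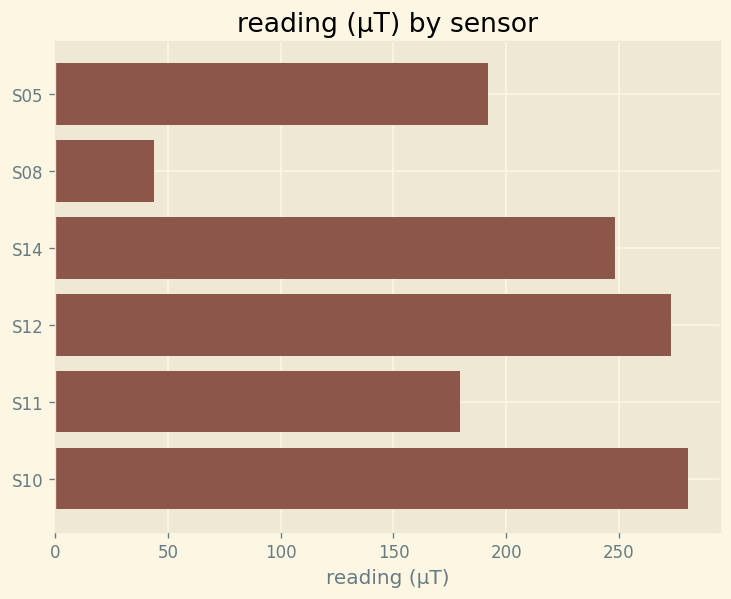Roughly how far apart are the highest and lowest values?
≈ 225

Max S10 ≈ 275, min S08 ≈ 50; range ≈ 225.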